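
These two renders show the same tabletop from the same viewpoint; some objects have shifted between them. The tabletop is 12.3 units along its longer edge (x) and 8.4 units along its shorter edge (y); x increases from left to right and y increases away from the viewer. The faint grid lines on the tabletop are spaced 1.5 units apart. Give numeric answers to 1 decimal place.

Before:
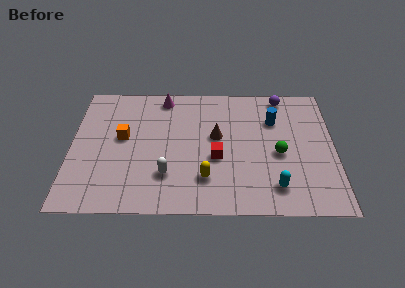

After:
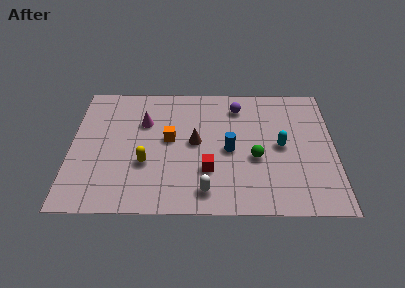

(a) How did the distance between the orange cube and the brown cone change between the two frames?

-3.2

Before: roughly 4.4 units apart; after: 1.2. That's 3.2 units closer together.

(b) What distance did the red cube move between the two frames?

0.9

From (6.8, 3.4) to (6.4, 2.6), the red cube covered √(0.4² + 0.8²) ≈ 0.9 units.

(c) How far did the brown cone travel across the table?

1.1

The brown cone was near (6.8, 4.8) before and (5.8, 4.4) after, so it travelled √(1.0² + 0.4²) ≈ 1.1 units.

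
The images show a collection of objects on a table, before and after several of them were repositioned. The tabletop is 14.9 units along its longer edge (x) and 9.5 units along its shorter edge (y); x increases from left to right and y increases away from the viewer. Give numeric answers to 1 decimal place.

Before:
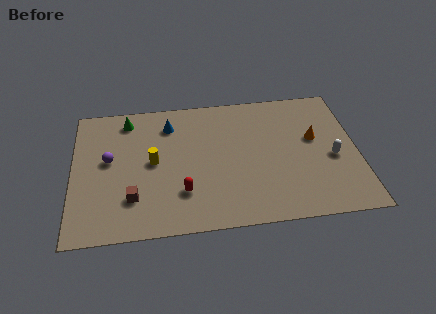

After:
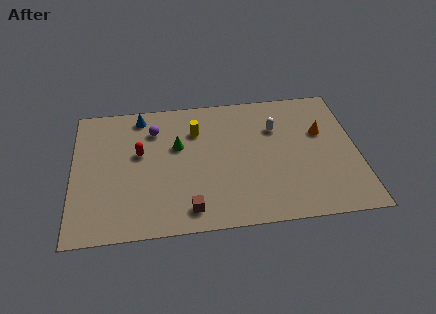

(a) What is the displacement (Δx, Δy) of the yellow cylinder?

(2.3, 2.0)

From the two frames, the yellow cylinder sits at roughly (4.2, 4.9) before and (6.5, 6.9) after.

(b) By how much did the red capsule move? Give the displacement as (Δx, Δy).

(-2.2, 3.0)

The red capsule was at about (5.7, 2.6) and moved to about (3.5, 5.6).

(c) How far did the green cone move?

3.4

The green cone moved from about (2.9, 8.1) to (5.5, 5.9), a distance of √(2.6² + 2.2²) ≈ 3.4.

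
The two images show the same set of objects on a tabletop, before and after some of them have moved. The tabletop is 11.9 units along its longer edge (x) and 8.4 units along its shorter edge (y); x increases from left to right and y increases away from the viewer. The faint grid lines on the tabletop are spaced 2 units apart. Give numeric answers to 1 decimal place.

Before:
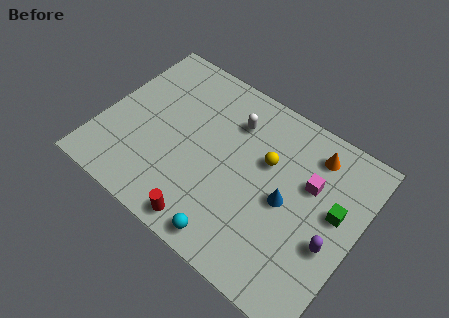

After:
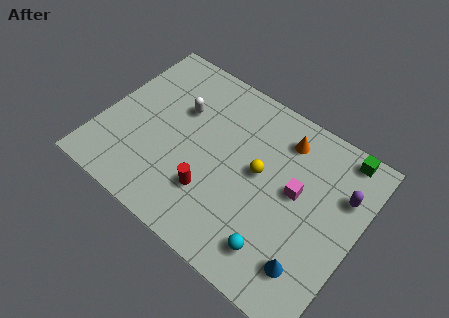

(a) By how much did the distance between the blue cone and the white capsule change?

+4.1

The distance was about 3.8 in the first image and 7.9 in the second, so they moved 4.1 units further apart.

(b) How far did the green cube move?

2.8

The green cube moved from about (10.8, 4.8) to (10.6, 7.6), a distance of √(0.2² + 2.8²) ≈ 2.8.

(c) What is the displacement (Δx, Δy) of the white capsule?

(-2.4, -0.8)

The white capsule started near (5.7, 6.3) and ended near (3.3, 5.5).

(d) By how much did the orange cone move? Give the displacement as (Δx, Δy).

(-1.4, -0.1)

The orange cone was at about (9.4, 6.9) and moved to about (8.0, 6.8).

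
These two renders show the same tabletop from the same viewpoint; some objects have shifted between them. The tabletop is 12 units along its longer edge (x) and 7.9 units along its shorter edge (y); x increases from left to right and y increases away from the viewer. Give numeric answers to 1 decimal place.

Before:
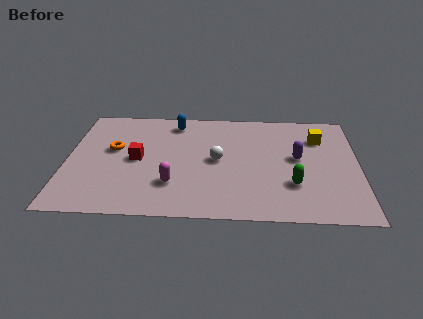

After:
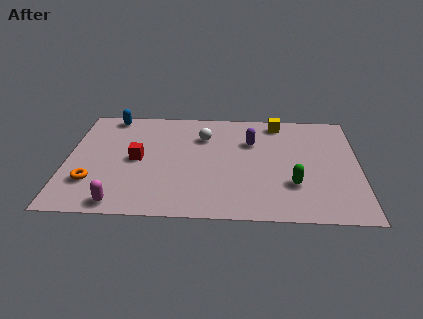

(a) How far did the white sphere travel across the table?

1.8

The white sphere was near (6.2, 4.0) before and (5.6, 5.7) after, so it travelled √(0.6² + 1.7²) ≈ 1.8 units.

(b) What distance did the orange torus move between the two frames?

2.5

The orange torus was near (1.9, 4.6) before and (1.1, 2.2) after, so it travelled √(0.8² + 2.4²) ≈ 2.5 units.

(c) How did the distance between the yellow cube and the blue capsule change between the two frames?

+0.9

They were about 6.1 units apart before and 7.0 after — 0.9 units further apart.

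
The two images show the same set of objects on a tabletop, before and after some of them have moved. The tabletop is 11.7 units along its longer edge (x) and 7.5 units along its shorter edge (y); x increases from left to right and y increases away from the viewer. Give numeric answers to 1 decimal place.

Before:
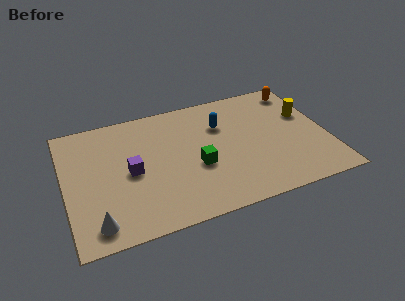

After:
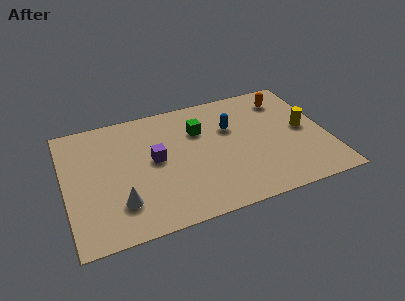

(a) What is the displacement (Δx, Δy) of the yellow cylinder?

(-0.2, -0.9)

From the two frames, the yellow cylinder sits at roughly (10.9, 4.7) before and (10.7, 3.8) after.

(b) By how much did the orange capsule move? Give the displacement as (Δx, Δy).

(-0.7, -0.4)

The orange capsule was at about (10.8, 6.4) and moved to about (10.1, 6.0).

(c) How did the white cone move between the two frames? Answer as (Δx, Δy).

(1.1, 0.8)

The white cone was at about (1.2, 1.1) and moved to about (2.3, 1.9).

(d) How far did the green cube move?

2.2

The green cube was near (5.8, 3.0) before and (6.1, 5.2) after, so it travelled √(0.3² + 2.2²) ≈ 2.2 units.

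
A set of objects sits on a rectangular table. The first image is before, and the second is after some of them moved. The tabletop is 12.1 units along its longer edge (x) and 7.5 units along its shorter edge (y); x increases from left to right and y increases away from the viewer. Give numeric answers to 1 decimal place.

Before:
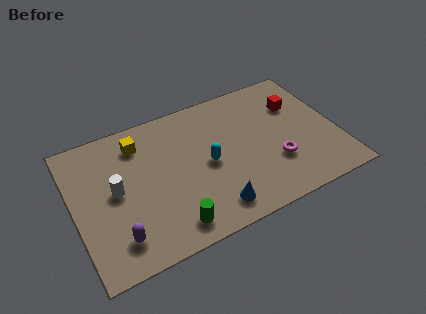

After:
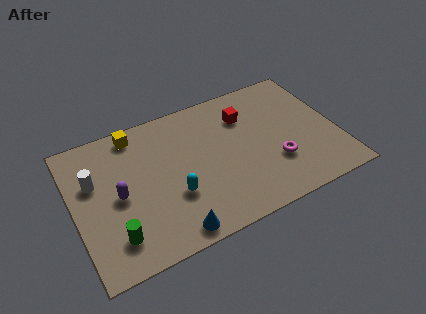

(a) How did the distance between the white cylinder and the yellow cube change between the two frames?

+0.3

Before: roughly 2.5 units apart; after: 2.8. That's 0.3 units further apart.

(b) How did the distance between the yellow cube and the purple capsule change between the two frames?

-1.5

They were about 4.7 units apart before and 3.2 after — 1.5 units closer together.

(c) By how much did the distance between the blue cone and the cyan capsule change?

-0.6

Before: roughly 2.4 units apart; after: 1.8. That's 0.6 units closer together.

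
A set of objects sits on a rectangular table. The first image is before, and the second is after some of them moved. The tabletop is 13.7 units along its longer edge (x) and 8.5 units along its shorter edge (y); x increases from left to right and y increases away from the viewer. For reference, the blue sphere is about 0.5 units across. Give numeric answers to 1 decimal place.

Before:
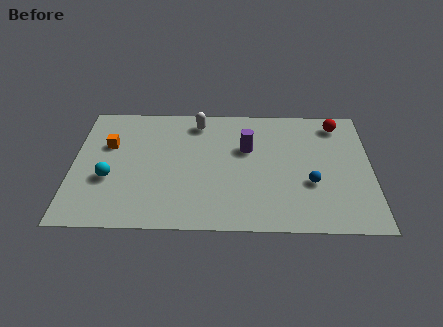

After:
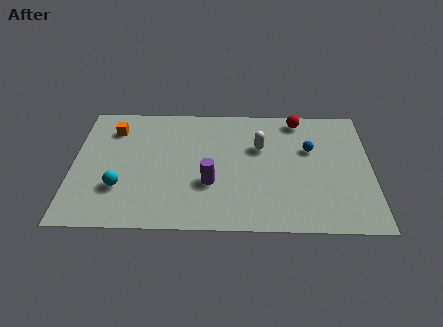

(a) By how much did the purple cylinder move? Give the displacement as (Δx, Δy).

(-1.7, -2.4)

The purple cylinder was at about (8.0, 5.4) and moved to about (6.3, 3.0).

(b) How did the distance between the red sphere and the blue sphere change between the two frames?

-2.1

The distance was about 4.3 in the first image and 2.2 in the second, so they moved 2.1 units closer together.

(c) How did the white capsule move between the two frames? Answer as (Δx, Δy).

(2.9, -1.7)

The white capsule was at about (5.7, 7.2) and moved to about (8.6, 5.5).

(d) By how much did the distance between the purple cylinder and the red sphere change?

+1.5

Before: roughly 4.6 units apart; after: 6.1. That's 1.5 units further apart.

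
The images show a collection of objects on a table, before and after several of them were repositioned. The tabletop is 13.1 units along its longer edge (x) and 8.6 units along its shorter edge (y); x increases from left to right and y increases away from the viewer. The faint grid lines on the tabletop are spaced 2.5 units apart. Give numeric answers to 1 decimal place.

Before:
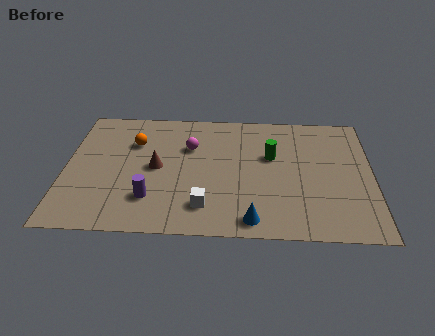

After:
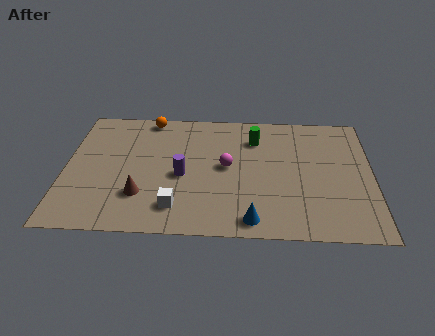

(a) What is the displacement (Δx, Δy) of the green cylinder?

(-0.7, 1.2)

The green cylinder was at about (8.8, 5.3) and moved to about (8.1, 6.5).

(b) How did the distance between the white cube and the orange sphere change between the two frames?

+1.0

They were about 5.2 units apart before and 6.2 after — 1.0 units further apart.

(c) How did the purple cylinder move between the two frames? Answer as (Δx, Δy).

(1.3, 1.6)

The purple cylinder was at about (3.7, 2.2) and moved to about (5.0, 3.8).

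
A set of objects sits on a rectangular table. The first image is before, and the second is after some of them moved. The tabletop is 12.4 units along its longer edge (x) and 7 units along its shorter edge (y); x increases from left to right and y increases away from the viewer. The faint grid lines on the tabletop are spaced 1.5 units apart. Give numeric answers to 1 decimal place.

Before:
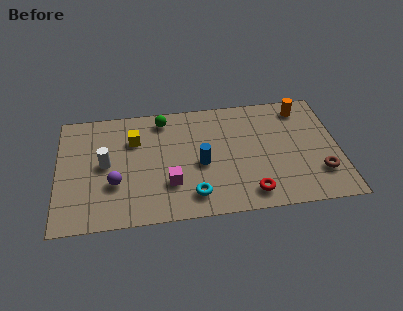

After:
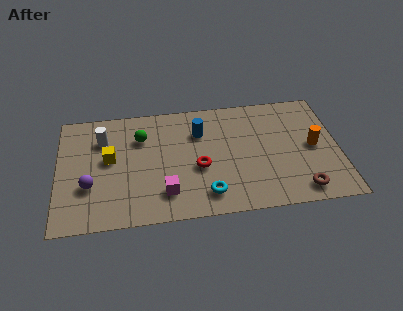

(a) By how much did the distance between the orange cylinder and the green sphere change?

+1.5

They were about 6.2 units apart before and 7.7 after — 1.5 units further apart.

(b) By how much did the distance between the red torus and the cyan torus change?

-0.9

The distance was about 2.5 in the first image and 1.6 in the second, so they moved 0.9 units closer together.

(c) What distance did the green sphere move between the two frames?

1.4

The green sphere moved from about (4.7, 6.0) to (3.7, 5.0), a distance of √(1.0² + 1.0²) ≈ 1.4.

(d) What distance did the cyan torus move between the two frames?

0.6

The cyan torus moved from about (5.9, 1.3) to (6.5, 1.3), a distance of √(0.6² + 0.0²) ≈ 0.6.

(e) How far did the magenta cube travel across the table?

0.5

The magenta cube moved from about (4.9, 2.1) to (4.7, 1.6), a distance of √(0.2² + 0.5²) ≈ 0.5.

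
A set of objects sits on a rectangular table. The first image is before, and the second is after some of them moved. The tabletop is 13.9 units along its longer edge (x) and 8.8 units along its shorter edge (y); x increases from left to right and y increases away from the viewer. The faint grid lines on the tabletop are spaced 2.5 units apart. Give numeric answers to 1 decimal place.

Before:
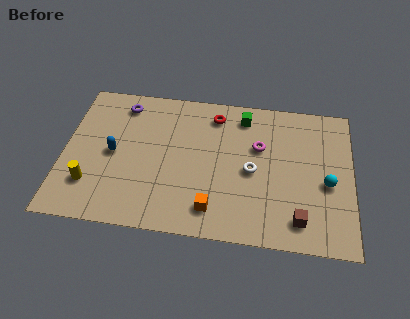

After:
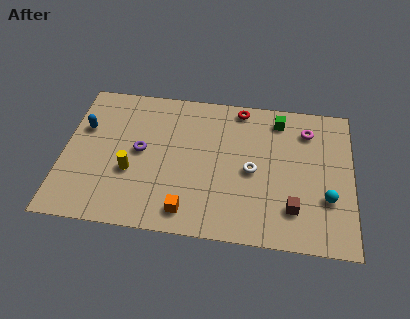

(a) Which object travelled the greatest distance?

the purple torus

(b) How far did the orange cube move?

1.2

The orange cube moved from about (7.3, 1.6) to (6.1, 1.3), a distance of √(1.2² + 0.3²) ≈ 1.2.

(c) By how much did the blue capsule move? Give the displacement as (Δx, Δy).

(-1.5, 1.4)

From the two frames, the blue capsule sits at roughly (2.4, 4.3) before and (0.9, 5.7) after.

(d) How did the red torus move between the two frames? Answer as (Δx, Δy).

(1.2, 0.6)

From the two frames, the red torus sits at roughly (7.2, 7.3) before and (8.4, 7.9) after.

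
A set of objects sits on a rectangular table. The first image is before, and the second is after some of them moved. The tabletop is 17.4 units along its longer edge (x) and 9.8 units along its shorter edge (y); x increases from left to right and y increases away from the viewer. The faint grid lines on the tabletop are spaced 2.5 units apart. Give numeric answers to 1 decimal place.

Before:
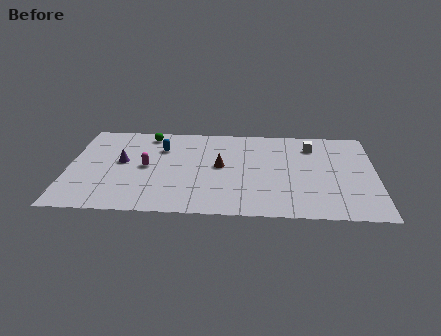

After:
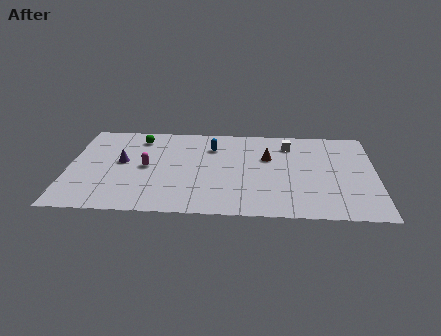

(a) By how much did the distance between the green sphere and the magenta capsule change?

-0.4

Before: roughly 3.6 units apart; after: 3.2. That's 0.4 units closer together.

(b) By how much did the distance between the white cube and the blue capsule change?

-4.2

The distance was about 8.6 in the first image and 4.4 in the second, so they moved 4.2 units closer together.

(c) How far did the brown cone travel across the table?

2.9

The brown cone moved from about (8.6, 5.2) to (11.3, 6.3), a distance of √(2.7² + 1.1²) ≈ 2.9.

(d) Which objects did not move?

the magenta capsule and the purple cone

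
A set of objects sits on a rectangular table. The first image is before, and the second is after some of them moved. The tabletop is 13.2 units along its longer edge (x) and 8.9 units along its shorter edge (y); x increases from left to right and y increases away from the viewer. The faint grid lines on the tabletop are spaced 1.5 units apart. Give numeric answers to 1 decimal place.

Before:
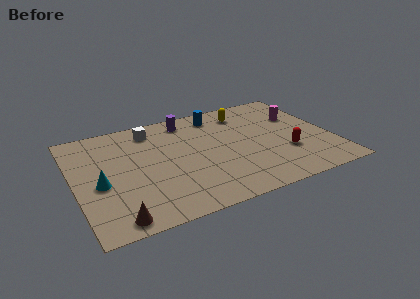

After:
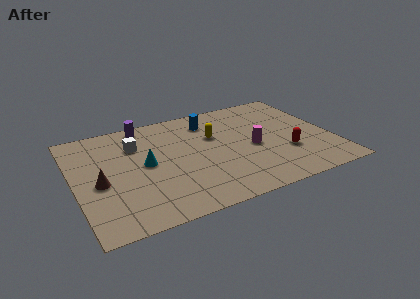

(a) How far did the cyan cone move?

2.5

The cyan cone was near (1.2, 3.8) before and (3.6, 4.6) after, so it travelled √(2.4² + 0.8²) ≈ 2.5 units.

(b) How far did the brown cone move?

3.0

From (1.7, 0.9) to (1.2, 3.9), the brown cone covered √(0.5² + 3.0²) ≈ 3.0 units.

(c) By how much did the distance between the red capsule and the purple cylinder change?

+1.9

The distance was about 6.6 in the first image and 8.5 in the second, so they moved 1.9 units further apart.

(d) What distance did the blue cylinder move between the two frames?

0.6

The blue cylinder moved from about (7.7, 7.5) to (7.2, 7.1), a distance of √(0.5² + 0.4²) ≈ 0.6.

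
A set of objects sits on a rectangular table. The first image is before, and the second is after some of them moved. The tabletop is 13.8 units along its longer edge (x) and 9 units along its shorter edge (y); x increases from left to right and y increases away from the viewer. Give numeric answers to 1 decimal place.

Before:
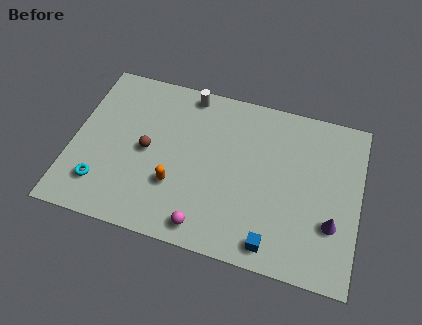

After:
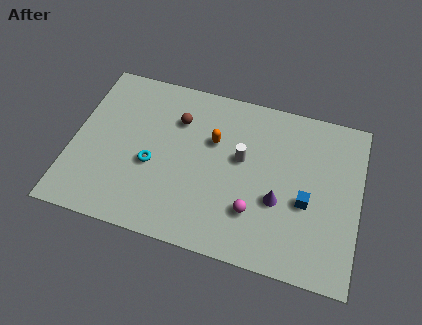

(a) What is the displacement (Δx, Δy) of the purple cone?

(-2.6, 0.5)

From the two frames, the purple cone sits at roughly (12.6, 2.9) before and (10.0, 3.4) after.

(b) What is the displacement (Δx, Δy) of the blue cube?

(1.4, 2.6)

The blue cube started near (9.9, 1.1) and ended near (11.3, 3.7).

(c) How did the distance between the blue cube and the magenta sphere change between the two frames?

-0.5

Before: roughly 3.2 units apart; after: 2.7. That's 0.5 units closer together.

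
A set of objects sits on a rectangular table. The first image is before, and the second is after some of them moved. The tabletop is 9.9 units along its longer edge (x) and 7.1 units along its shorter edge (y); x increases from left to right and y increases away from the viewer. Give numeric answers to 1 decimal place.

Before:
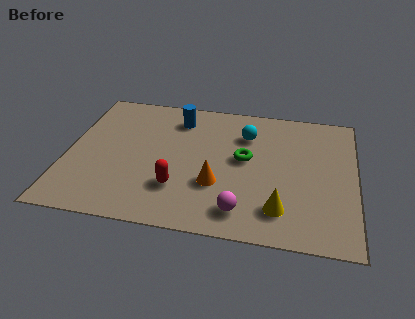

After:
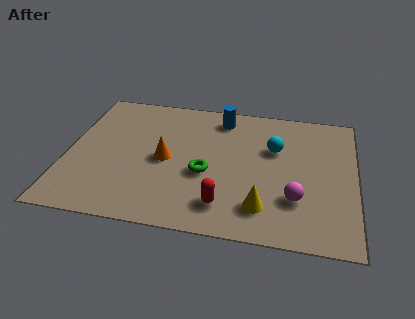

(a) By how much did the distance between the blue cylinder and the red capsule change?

+0.9

Before: roughly 3.7 units apart; after: 4.6. That's 0.9 units further apart.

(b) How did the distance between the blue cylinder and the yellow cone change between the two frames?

-0.8

The distance was about 5.6 in the first image and 4.8 in the second, so they moved 0.8 units closer together.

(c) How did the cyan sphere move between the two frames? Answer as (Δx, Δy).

(1.0, -0.6)

The cyan sphere started near (6.1, 5.2) and ended near (7.1, 4.6).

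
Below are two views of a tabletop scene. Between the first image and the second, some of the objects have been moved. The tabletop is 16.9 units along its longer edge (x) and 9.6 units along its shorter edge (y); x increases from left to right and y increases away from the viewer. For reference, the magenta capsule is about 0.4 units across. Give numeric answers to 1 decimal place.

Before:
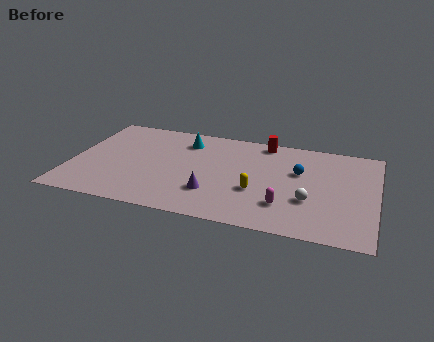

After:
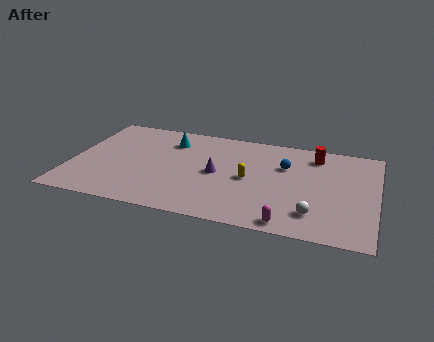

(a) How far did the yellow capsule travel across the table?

1.2

From (10.4, 3.5) to (9.9, 4.6), the yellow capsule covered √(0.5² + 1.1²) ≈ 1.2 units.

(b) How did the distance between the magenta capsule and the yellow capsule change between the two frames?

+2.5

Before: roughly 1.9 units apart; after: 4.4. That's 2.5 units further apart.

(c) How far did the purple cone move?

2.0

The purple cone was near (8.0, 2.7) before and (8.1, 4.7) after, so it travelled √(0.1² + 2.0²) ≈ 2.0 units.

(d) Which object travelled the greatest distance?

the red cylinder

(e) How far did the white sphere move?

1.2

From (13.3, 3.3) to (13.6, 2.1), the white sphere covered √(0.3² + 1.2²) ≈ 1.2 units.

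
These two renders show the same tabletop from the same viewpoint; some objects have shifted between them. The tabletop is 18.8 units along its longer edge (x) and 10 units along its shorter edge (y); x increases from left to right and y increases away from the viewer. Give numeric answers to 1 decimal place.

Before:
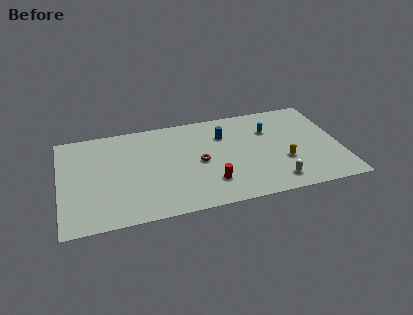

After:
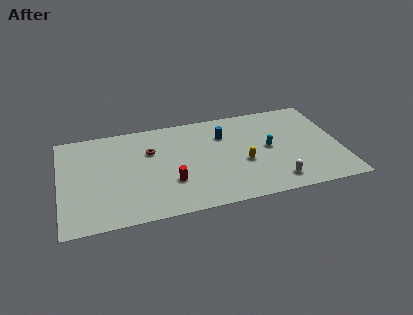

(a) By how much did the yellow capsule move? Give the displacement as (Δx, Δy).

(-2.7, 0.5)

The yellow capsule started near (14.9, 3.5) and ended near (12.2, 4.0).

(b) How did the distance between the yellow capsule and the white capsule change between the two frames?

+1.1

Before: roughly 2.0 units apart; after: 3.1. That's 1.1 units further apart.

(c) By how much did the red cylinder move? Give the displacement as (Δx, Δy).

(-2.6, 0.7)

From the two frames, the red cylinder sits at roughly (9.9, 2.5) before and (7.3, 3.2) after.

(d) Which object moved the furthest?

the brown torus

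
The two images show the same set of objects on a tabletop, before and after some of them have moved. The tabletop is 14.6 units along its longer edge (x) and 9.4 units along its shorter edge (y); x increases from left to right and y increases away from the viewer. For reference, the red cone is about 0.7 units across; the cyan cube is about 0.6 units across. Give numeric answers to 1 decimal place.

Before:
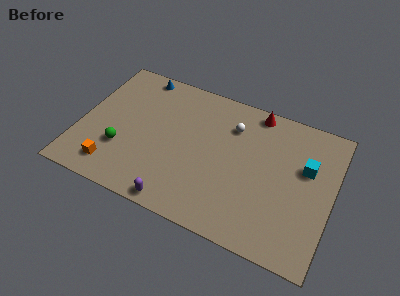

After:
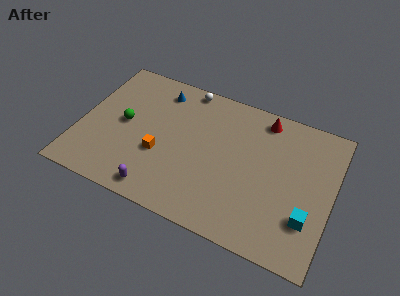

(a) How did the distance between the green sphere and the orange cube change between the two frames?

+1.2

The distance was about 1.4 in the first image and 2.6 in the second, so they moved 1.2 units further apart.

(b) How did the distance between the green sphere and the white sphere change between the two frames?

-2.2

The distance was about 7.2 in the first image and 5.0 in the second, so they moved 2.2 units closer together.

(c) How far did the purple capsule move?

1.2

The purple capsule was near (6.2, 0.8) before and (5.0, 1.1) after, so it travelled √(1.2² + 0.3²) ≈ 1.2 units.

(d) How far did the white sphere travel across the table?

3.3

The white sphere moved from about (8.6, 7.0) to (5.7, 8.6), a distance of √(2.9² + 1.6²) ≈ 3.3.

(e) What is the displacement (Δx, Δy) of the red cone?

(0.5, -0.3)

The red cone started near (9.8, 8.5) and ended near (10.3, 8.2).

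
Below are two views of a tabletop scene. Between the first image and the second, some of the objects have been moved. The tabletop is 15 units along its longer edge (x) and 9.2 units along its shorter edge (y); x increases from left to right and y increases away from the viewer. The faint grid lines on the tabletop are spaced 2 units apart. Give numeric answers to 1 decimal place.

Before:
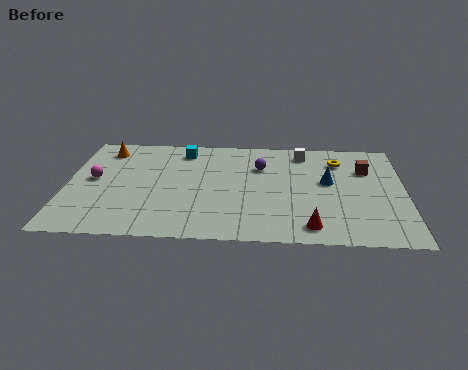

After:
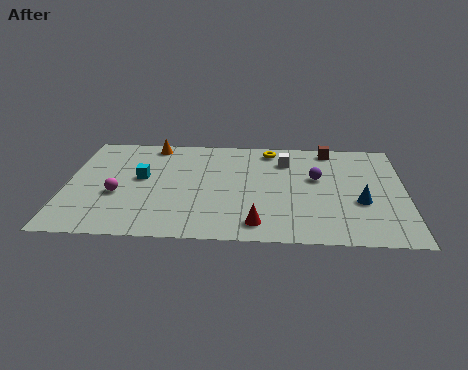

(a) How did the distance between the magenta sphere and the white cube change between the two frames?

-1.6

The distance was about 9.7 in the first image and 8.1 in the second, so they moved 1.6 units closer together.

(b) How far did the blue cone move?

2.2

The blue cone moved from about (11.6, 5.2) to (13.0, 3.5), a distance of √(1.4² + 1.7²) ≈ 2.2.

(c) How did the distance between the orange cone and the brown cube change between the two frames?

-3.8

They were about 11.8 units apart before and 8.0 after — 3.8 units closer together.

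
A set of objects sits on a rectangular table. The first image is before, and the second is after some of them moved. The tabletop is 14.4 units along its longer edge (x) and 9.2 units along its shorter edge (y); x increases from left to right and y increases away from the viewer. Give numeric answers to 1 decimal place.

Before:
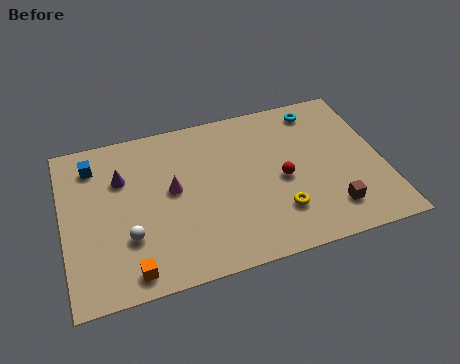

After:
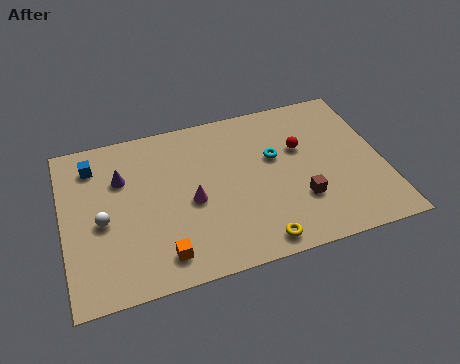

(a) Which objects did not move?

the blue cube and the purple cone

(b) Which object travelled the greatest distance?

the cyan torus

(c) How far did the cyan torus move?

3.2

The cyan torus moved from about (11.8, 7.9) to (9.6, 5.6), a distance of √(2.2² + 2.3²) ≈ 3.2.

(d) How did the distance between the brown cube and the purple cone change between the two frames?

-1.6

Before: roughly 10.1 units apart; after: 8.5. That's 1.6 units closer together.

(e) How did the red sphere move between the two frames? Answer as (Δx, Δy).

(1.0, 1.6)

From the two frames, the red sphere sits at roughly (9.8, 4.2) before and (10.8, 5.8) after.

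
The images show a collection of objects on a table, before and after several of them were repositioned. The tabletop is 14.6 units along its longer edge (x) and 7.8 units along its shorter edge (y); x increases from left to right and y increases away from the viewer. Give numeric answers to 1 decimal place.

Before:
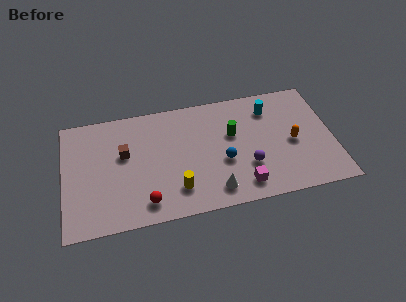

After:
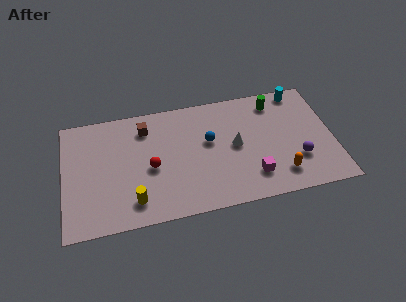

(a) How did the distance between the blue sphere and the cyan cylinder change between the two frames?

+1.6

They were about 4.0 units apart before and 5.6 after — 1.6 units further apart.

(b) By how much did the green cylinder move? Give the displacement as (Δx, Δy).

(2.4, 1.7)

The green cylinder started near (9.2, 4.8) and ended near (11.6, 6.5).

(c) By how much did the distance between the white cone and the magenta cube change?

+0.8

The distance was about 1.5 in the first image and 2.3 in the second, so they moved 0.8 units further apart.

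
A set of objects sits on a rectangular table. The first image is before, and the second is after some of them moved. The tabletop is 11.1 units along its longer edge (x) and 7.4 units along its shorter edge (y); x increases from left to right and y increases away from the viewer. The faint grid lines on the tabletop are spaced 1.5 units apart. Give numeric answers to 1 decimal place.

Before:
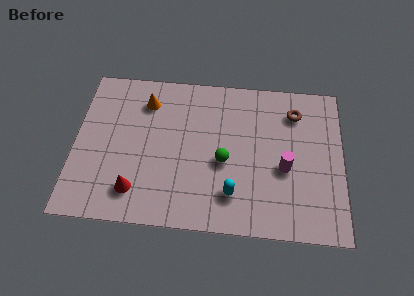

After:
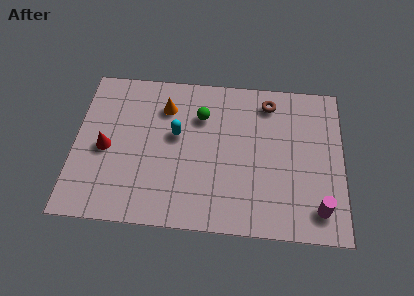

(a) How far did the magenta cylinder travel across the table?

2.3

The magenta cylinder was near (8.7, 3.1) before and (10.1, 1.3) after, so it travelled √(1.4² + 1.8²) ≈ 2.3 units.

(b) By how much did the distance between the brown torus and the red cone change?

-0.5

The distance was about 7.8 in the first image and 7.3 in the second, so they moved 0.5 units closer together.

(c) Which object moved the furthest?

the cyan capsule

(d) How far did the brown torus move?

1.2

The brown torus moved from about (9.1, 5.8) to (8.0, 6.2), a distance of √(1.1² + 0.4²) ≈ 1.2.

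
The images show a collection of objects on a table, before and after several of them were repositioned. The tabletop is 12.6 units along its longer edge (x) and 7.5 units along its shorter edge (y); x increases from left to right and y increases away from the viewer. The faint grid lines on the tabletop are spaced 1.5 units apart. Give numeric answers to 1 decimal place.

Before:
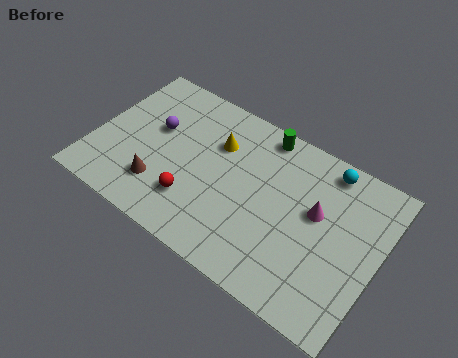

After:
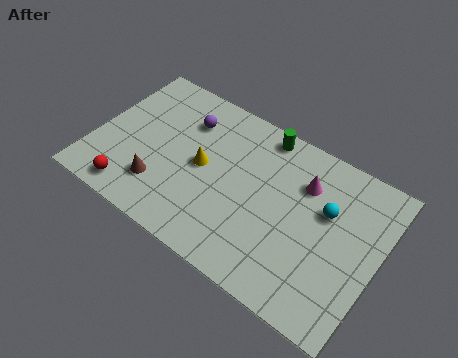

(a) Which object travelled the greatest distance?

the red sphere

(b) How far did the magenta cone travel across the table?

1.2

The magenta cone moved from about (9.8, 4.4) to (9.1, 5.4), a distance of √(0.7² + 1.0²) ≈ 1.2.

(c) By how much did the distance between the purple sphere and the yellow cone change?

-0.7

They were about 2.8 units apart before and 2.1 after — 0.7 units closer together.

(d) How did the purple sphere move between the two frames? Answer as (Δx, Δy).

(1.2, 1.1)

The purple sphere started near (2.5, 4.5) and ended near (3.7, 5.6).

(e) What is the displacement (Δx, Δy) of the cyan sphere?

(0.3, -1.9)

From the two frames, the cyan sphere sits at roughly (9.9, 6.6) before and (10.2, 4.7) after.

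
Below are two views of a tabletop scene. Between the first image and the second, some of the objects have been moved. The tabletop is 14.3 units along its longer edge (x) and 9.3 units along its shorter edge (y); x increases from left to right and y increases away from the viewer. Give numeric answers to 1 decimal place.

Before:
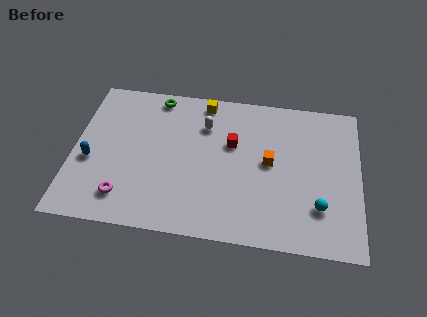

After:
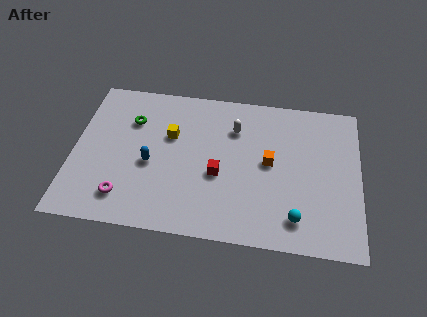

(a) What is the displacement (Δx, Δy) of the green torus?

(-1.2, -1.7)

The green torus was at about (4.0, 8.3) and moved to about (2.8, 6.6).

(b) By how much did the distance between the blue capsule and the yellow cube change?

-5.0

They were about 7.1 units apart before and 2.1 after — 5.0 units closer together.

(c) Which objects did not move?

the orange cube and the magenta torus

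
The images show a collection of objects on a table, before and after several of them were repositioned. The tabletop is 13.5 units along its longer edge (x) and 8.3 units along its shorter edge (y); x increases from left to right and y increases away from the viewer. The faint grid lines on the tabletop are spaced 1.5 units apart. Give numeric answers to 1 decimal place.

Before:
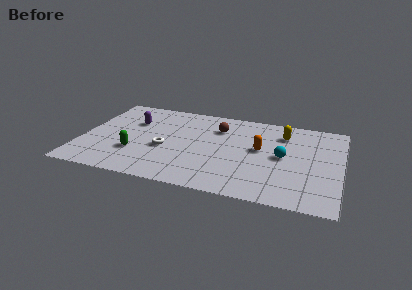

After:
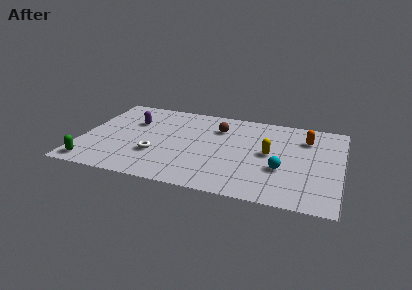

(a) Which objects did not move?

the brown sphere and the purple capsule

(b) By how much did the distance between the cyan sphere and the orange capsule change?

+2.1

Before: roughly 1.3 units apart; after: 3.4. That's 2.1 units further apart.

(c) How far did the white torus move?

0.8

From (4.4, 3.4) to (4.0, 2.7), the white torus covered √(0.4² + 0.7²) ≈ 0.8 units.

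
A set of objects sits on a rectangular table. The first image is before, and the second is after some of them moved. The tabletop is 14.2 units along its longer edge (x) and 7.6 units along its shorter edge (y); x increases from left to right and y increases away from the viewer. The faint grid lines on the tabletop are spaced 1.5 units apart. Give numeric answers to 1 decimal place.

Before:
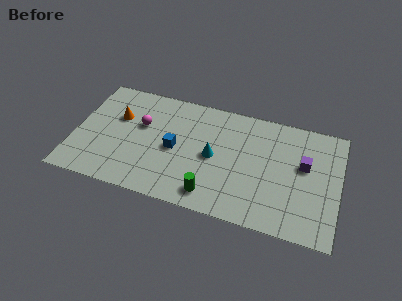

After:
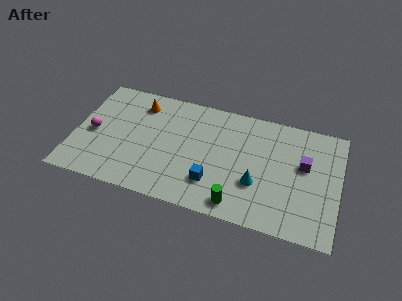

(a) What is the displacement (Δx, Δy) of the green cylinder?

(1.4, -0.2)

The green cylinder started near (7.6, 1.2) and ended near (9.0, 1.0).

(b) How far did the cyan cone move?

2.6

From (7.5, 3.7) to (9.9, 2.6), the cyan cone covered √(2.4² + 1.1²) ≈ 2.6 units.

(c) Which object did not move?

the purple cube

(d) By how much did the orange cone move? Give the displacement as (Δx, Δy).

(1.1, 1.2)

The orange cone started near (2.2, 4.9) and ended near (3.3, 6.1).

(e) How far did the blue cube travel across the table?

2.7

From (5.4, 3.6) to (7.6, 2.0), the blue cube covered √(2.2² + 1.6²) ≈ 2.7 units.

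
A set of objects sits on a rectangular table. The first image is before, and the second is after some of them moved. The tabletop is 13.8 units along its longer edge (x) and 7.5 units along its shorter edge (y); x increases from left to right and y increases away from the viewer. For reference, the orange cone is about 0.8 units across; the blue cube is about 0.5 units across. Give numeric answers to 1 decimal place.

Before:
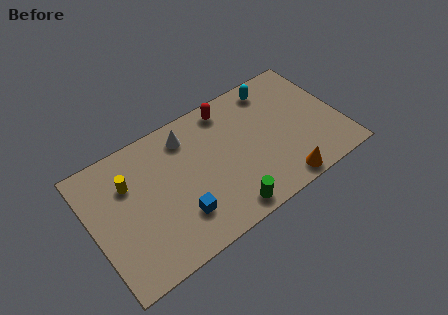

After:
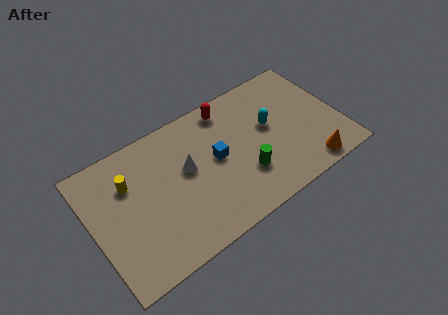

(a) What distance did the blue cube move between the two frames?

3.1

The blue cube was near (4.5, 2.0) before and (6.9, 4.0) after, so it travelled √(2.4² + 2.0²) ≈ 3.1 units.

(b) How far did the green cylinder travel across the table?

1.9

The green cylinder moved from about (6.9, 0.9) to (8.2, 2.3), a distance of √(1.3² + 1.4²) ≈ 1.9.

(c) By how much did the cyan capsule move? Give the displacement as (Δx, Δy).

(-0.6, -2.1)

The cyan capsule started near (10.6, 6.4) and ended near (10.0, 4.3).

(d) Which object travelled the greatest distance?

the blue cube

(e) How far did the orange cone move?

1.6

The orange cone moved from about (10.0, 0.8) to (11.6, 0.9), a distance of √(1.6² + 0.1²) ≈ 1.6.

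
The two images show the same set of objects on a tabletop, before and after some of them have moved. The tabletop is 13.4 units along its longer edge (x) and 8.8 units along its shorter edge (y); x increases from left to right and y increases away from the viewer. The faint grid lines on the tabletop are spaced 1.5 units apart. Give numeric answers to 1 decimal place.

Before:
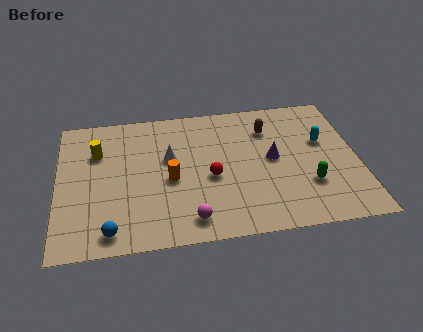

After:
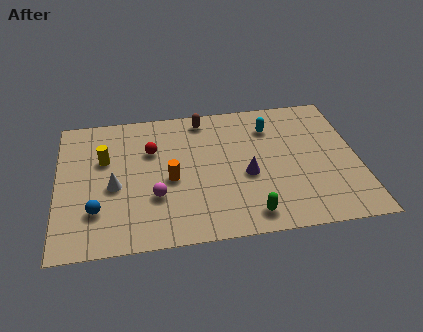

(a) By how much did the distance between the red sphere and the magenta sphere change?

+0.3

The distance was about 2.7 in the first image and 3.0 in the second, so they moved 0.3 units further apart.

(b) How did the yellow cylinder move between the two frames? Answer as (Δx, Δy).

(0.3, -0.5)

The yellow cylinder was at about (1.8, 6.1) and moved to about (2.1, 5.6).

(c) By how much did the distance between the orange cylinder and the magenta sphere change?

-1.5

They were about 2.7 units apart before and 1.2 after — 1.5 units closer together.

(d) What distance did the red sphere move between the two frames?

3.3

From (6.8, 3.8) to (4.2, 5.9), the red sphere covered √(2.6² + 2.1²) ≈ 3.3 units.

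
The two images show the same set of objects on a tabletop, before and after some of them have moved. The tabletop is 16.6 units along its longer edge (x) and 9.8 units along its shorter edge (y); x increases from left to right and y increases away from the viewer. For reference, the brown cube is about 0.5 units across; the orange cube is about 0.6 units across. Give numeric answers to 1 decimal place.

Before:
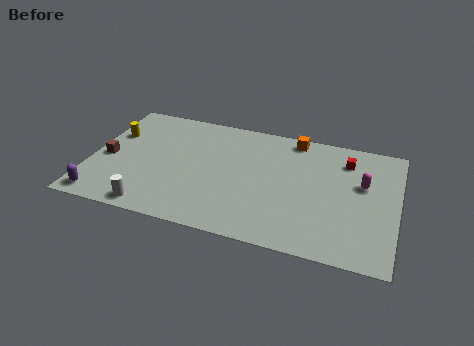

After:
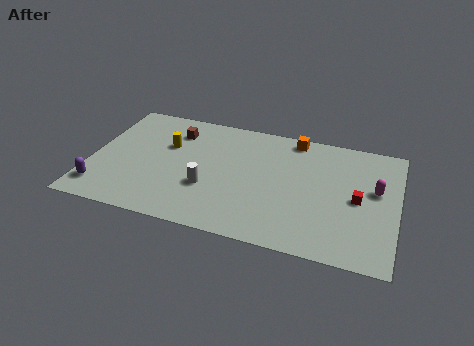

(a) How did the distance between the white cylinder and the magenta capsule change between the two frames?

-2.9

Before: roughly 12.1 units apart; after: 9.2. That's 2.9 units closer together.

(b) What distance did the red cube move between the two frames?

3.1

From (13.7, 7.7) to (14.5, 4.7), the red cube covered √(0.8² + 3.0²) ≈ 3.1 units.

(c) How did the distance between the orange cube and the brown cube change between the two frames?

-4.2

The distance was about 10.8 in the first image and 6.6 in the second, so they moved 4.2 units closer together.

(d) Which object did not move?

the orange cube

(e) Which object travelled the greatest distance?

the brown cube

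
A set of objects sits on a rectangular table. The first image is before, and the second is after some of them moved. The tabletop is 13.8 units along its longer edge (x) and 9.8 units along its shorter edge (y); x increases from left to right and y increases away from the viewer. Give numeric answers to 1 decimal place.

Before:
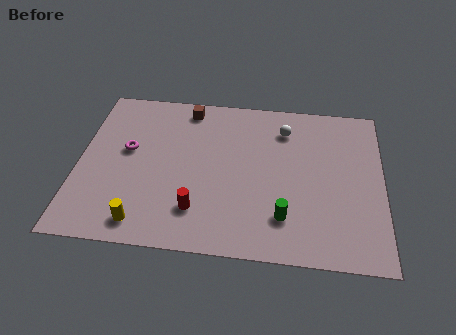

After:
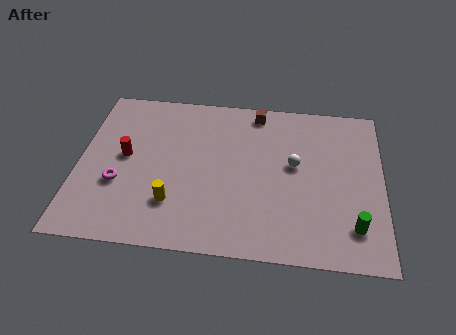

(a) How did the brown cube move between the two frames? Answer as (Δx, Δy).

(3.2, 0.1)

The brown cube started near (4.8, 8.6) and ended near (8.0, 8.7).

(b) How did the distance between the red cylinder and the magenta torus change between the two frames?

-3.0

They were about 4.7 units apart before and 1.7 after — 3.0 units closer together.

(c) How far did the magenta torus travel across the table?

2.1

From (2.2, 5.6) to (1.9, 3.5), the magenta torus covered √(0.3² + 2.1²) ≈ 2.1 units.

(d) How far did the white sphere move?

2.3

The white sphere was near (9.3, 7.7) before and (9.8, 5.5) after, so it travelled √(0.5² + 2.2²) ≈ 2.3 units.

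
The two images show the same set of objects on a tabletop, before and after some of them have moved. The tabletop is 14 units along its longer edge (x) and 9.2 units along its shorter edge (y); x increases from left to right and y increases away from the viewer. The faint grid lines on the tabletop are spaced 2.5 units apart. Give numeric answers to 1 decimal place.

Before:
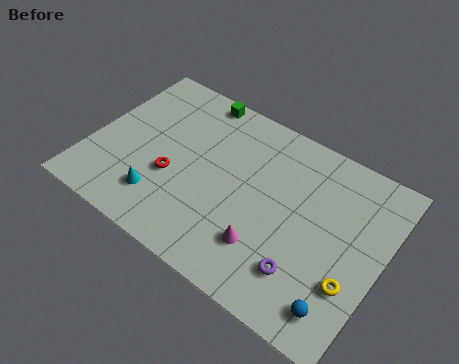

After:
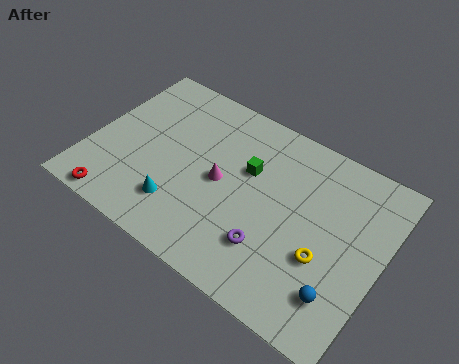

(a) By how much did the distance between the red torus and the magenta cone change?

+0.8

The distance was about 4.9 in the first image and 5.7 in the second, so they moved 0.8 units further apart.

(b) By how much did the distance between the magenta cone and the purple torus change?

+1.5

They were about 1.9 units apart before and 3.4 after — 1.5 units further apart.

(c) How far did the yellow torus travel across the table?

1.5

The yellow torus was near (12.9, 2.9) before and (11.5, 3.4) after, so it travelled √(1.4² + 0.5²) ≈ 1.5 units.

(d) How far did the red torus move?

3.5

From (4.1, 3.5) to (1.9, 0.8), the red torus covered √(2.2² + 2.7²) ≈ 3.5 units.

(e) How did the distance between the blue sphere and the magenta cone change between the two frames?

+2.8

Before: roughly 3.8 units apart; after: 6.6. That's 2.8 units further apart.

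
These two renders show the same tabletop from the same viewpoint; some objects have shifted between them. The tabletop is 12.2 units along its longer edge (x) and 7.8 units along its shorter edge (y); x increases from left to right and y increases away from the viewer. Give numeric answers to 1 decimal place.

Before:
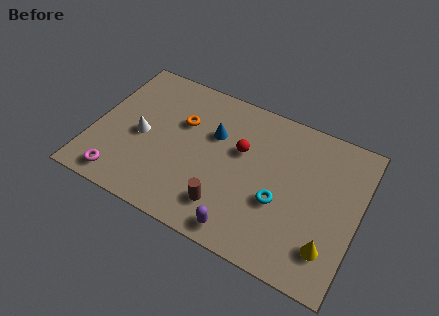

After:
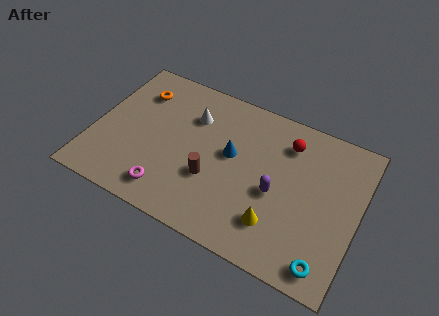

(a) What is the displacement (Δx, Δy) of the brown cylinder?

(-0.8, 1.1)

The brown cylinder started near (6.4, 1.7) and ended near (5.6, 2.8).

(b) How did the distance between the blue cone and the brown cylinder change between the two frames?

-1.8

Before: roughly 3.5 units apart; after: 1.7. That's 1.8 units closer together.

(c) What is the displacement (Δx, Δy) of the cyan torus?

(2.4, -2.0)

The cyan torus was at about (8.7, 3.0) and moved to about (11.1, 1.0).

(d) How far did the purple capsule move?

2.8

From (7.3, 0.9) to (8.5, 3.4), the purple capsule covered √(1.2² + 2.5²) ≈ 2.8 units.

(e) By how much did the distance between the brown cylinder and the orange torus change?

+0.8

They were about 4.2 units apart before and 5.0 after — 0.8 units further apart.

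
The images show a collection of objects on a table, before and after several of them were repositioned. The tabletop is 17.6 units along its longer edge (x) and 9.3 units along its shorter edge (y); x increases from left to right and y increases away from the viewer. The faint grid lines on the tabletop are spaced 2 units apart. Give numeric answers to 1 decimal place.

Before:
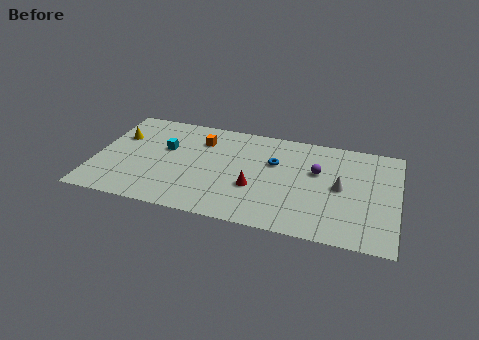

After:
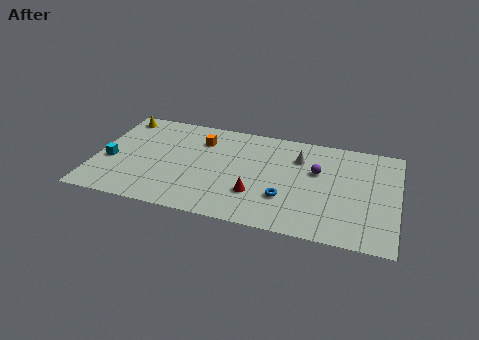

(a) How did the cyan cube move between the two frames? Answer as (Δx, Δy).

(-3.1, -1.9)

The cyan cube started near (4.0, 5.7) and ended near (0.9, 3.8).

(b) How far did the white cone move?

3.3

The white cone was near (14.3, 4.7) before and (11.8, 6.8) after, so it travelled √(2.5² + 2.1²) ≈ 3.3 units.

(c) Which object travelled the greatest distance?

the cyan cube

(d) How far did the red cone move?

0.6

From (9.4, 3.4) to (9.5, 2.8), the red cone covered √(0.1² + 0.6²) ≈ 0.6 units.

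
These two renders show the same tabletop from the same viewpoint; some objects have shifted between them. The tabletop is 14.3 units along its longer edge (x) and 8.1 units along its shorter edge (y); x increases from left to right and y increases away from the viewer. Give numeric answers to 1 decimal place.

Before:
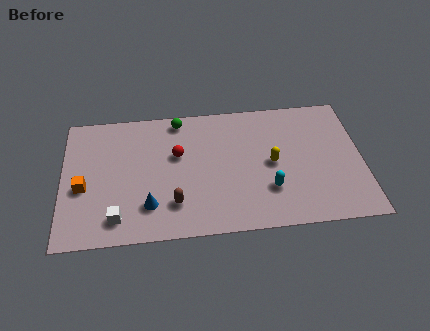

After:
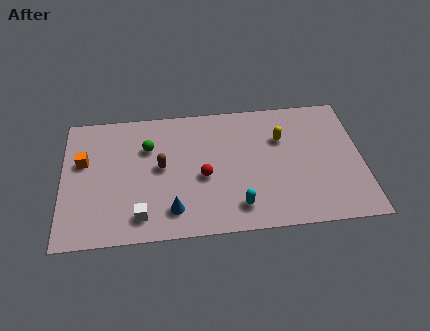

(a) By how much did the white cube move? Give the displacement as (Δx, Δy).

(1.1, 0.0)

The white cube was at about (2.6, 1.4) and moved to about (3.7, 1.4).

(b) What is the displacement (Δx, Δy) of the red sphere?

(1.2, -1.5)

From the two frames, the red sphere sits at roughly (5.5, 5.0) before and (6.7, 3.5) after.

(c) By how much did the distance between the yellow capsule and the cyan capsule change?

+3.0

They were about 1.6 units apart before and 4.6 after — 3.0 units further apart.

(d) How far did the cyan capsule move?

1.7

The cyan capsule moved from about (9.8, 2.4) to (8.3, 1.5), a distance of √(1.5² + 0.9²) ≈ 1.7.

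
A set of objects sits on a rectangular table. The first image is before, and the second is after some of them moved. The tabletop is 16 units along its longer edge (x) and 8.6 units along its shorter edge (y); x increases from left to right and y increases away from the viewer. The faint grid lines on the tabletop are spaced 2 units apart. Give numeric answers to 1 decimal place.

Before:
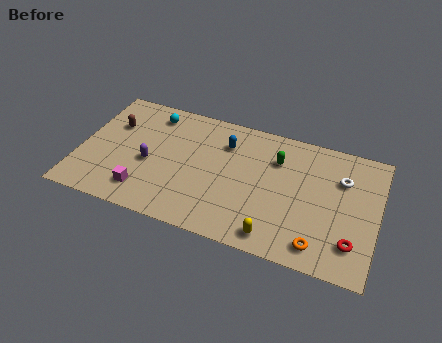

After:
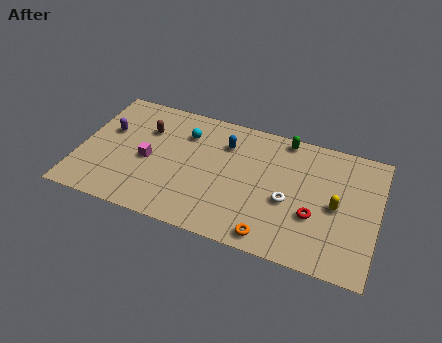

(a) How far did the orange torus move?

2.5

From (13.1, 1.3) to (10.6, 1.0), the orange torus covered √(2.5² + 0.3²) ≈ 2.5 units.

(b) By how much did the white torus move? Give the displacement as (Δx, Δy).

(-2.7, -2.4)

The white torus was at about (14.0, 6.0) and moved to about (11.3, 3.6).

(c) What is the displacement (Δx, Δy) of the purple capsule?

(-2.4, 1.6)

From the two frames, the purple capsule sits at roughly (3.8, 3.7) before and (1.4, 5.3) after.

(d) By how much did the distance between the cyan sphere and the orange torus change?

-3.8

Before: roughly 11.2 units apart; after: 7.4. That's 3.8 units closer together.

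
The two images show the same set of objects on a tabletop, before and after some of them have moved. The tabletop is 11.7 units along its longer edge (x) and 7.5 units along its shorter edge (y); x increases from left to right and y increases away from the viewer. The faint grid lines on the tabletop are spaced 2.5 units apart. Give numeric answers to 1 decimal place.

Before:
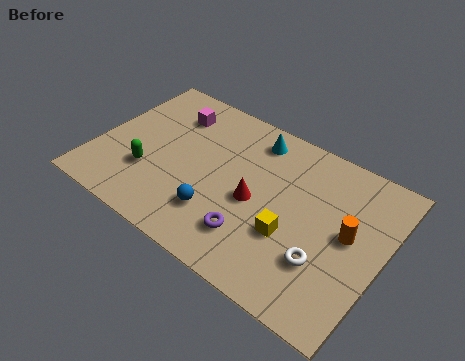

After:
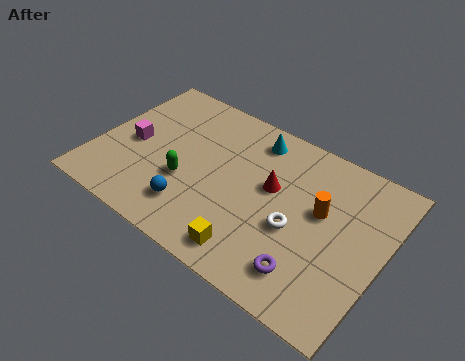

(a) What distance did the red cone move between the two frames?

1.1

From (6.6, 3.4) to (7.1, 4.4), the red cone covered √(0.5² + 1.0²) ≈ 1.1 units.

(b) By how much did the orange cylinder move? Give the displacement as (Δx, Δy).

(-1.2, 0.4)

The orange cylinder was at about (10.3, 4.0) and moved to about (9.1, 4.4).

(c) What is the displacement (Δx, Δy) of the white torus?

(-1.3, 0.8)

The white torus was at about (9.6, 2.3) and moved to about (8.3, 3.1).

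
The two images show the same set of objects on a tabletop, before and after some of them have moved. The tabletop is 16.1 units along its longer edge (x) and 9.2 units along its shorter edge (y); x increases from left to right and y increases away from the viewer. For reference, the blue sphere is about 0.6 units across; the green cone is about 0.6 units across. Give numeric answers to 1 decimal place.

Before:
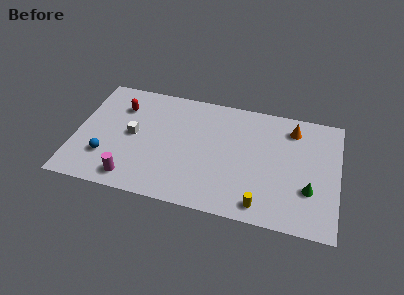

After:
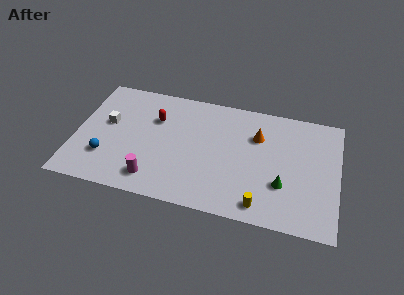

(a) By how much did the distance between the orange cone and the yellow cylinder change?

-1.3

Before: roughly 6.5 units apart; after: 5.2. That's 1.3 units closer together.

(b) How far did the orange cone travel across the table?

2.4

The orange cone was near (13.2, 7.5) before and (11.1, 6.4) after, so it travelled √(2.1² + 1.1²) ≈ 2.4 units.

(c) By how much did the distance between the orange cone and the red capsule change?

-4.3

They were about 10.6 units apart before and 6.3 after — 4.3 units closer together.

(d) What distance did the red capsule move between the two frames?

2.3

The red capsule moved from about (2.6, 6.8) to (4.8, 6.3), a distance of √(2.2² + 0.5²) ≈ 2.3.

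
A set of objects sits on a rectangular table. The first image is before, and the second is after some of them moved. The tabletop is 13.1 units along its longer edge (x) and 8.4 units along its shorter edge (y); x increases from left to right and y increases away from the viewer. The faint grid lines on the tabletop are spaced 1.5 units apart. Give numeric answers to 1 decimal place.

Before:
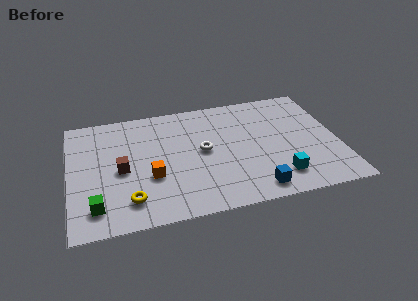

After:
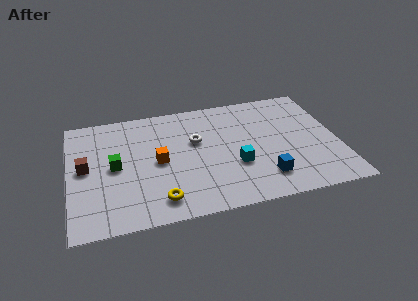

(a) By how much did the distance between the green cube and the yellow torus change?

+1.8

The distance was about 1.6 in the first image and 3.4 in the second, so they moved 1.8 units further apart.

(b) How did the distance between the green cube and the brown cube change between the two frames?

-1.2

The distance was about 2.6 in the first image and 1.4 in the second, so they moved 1.2 units closer together.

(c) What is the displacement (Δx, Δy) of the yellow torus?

(1.4, -0.3)

The yellow torus was at about (2.8, 1.7) and moved to about (4.2, 1.4).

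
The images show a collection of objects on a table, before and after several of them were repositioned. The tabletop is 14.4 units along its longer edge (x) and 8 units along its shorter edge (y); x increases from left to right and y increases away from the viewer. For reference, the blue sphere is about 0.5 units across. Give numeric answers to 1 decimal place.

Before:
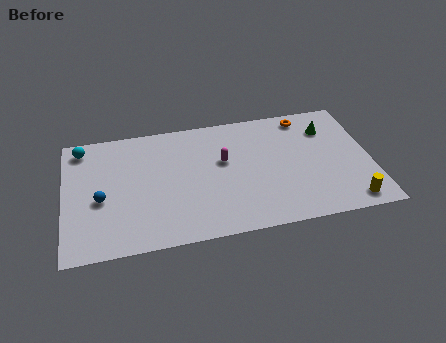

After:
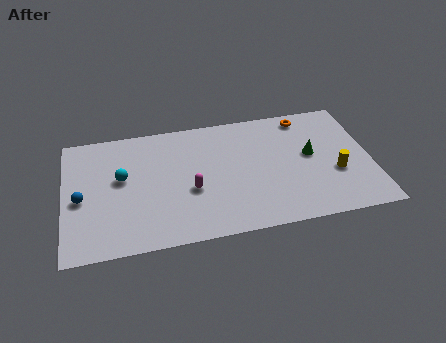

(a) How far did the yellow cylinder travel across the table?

2.1

The yellow cylinder moved from about (13.2, 1.0) to (12.7, 3.0), a distance of √(0.5² + 2.0²) ≈ 2.1.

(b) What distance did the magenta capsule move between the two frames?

2.3

The magenta capsule moved from about (7.5, 4.8) to (5.9, 3.2), a distance of √(1.6² + 1.6²) ≈ 2.3.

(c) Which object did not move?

the orange torus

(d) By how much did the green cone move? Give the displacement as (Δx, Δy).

(-0.9, -1.6)

The green cone was at about (12.5, 6.0) and moved to about (11.6, 4.4).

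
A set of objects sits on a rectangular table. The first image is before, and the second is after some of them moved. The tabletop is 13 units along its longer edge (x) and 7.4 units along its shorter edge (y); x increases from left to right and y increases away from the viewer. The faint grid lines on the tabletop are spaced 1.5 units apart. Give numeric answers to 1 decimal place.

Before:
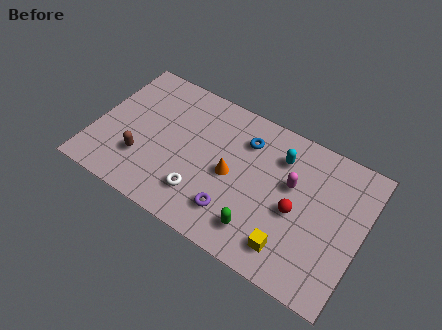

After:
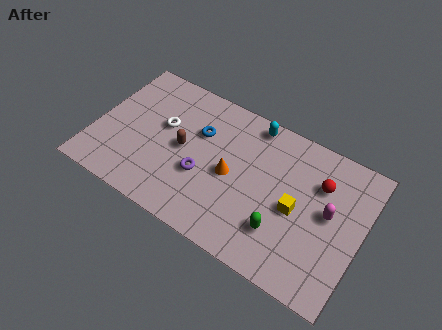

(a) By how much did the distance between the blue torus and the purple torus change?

-1.7

The distance was about 3.9 in the first image and 2.2 in the second, so they moved 1.7 units closer together.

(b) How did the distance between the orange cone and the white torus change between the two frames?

+1.5

Before: roughly 2.1 units apart; after: 3.6. That's 1.5 units further apart.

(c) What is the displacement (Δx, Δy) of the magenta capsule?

(1.9, -0.5)

The magenta capsule started near (9.5, 4.5) and ended near (11.4, 4.0).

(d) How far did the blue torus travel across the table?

2.3

The blue torus was near (7.1, 5.6) before and (4.9, 4.9) after, so it travelled √(2.2² + 0.7²) ≈ 2.3 units.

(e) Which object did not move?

the orange cone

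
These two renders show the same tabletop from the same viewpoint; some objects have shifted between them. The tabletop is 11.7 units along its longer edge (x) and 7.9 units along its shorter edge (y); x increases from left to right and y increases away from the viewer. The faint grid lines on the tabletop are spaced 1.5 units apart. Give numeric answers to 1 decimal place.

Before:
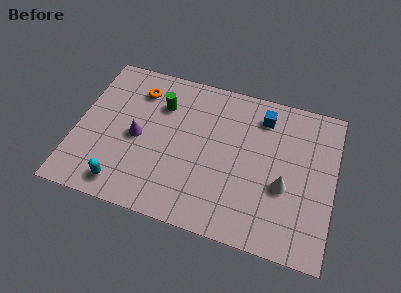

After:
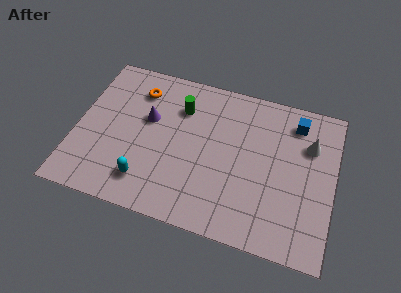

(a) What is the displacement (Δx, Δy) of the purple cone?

(0.4, 1.1)

The purple cone was at about (2.8, 3.7) and moved to about (3.2, 4.8).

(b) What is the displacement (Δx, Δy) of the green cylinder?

(0.9, 0.1)

The green cylinder started near (3.7, 5.7) and ended near (4.6, 5.8).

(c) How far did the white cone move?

2.6

The white cone was near (9.5, 3.1) before and (10.5, 5.5) after, so it travelled √(1.0² + 2.4²) ≈ 2.6 units.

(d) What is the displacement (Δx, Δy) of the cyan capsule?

(1.0, 0.5)

From the two frames, the cyan capsule sits at roughly (2.4, 1.1) before and (3.4, 1.6) after.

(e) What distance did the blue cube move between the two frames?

1.5

The blue cube was near (8.3, 6.4) before and (9.8, 6.5) after, so it travelled √(1.5² + 0.1²) ≈ 1.5 units.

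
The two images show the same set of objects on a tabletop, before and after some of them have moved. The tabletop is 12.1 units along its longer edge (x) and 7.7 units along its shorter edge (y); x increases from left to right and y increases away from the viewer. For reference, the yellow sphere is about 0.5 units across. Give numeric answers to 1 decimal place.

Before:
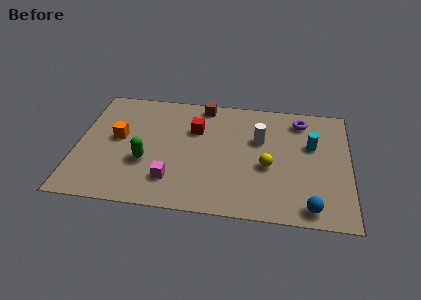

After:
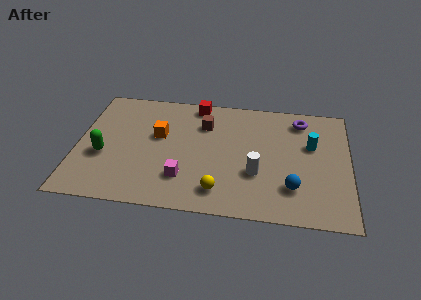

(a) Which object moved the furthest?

the yellow sphere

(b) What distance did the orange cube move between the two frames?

1.8

The orange cube was near (1.8, 4.2) before and (3.6, 4.6) after, so it travelled √(1.8² + 0.4²) ≈ 1.8 units.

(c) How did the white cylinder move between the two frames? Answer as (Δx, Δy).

(-0.1, -2.2)

The white cylinder started near (8.1, 4.9) and ended near (8.0, 2.7).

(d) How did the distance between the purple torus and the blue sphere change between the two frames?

-1.1

They were about 5.5 units apart before and 4.4 after — 1.1 units closer together.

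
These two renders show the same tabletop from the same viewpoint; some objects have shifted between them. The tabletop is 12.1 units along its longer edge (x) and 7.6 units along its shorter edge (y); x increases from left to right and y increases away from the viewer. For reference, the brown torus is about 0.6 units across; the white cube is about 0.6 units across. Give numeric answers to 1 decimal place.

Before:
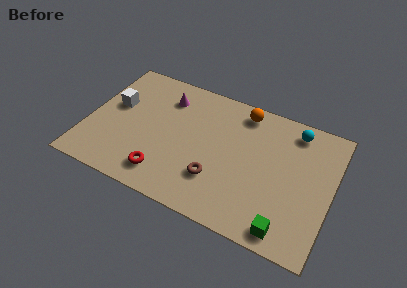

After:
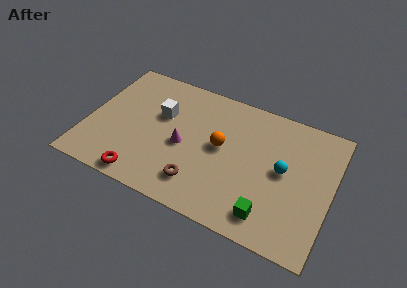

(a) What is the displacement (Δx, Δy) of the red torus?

(-1.0, -0.6)

The red torus was at about (4.1, 1.4) and moved to about (3.1, 0.8).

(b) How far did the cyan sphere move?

2.5

From (10.0, 6.5) to (9.7, 4.0), the cyan sphere covered √(0.3² + 2.5²) ≈ 2.5 units.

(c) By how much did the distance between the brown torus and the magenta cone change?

-2.7

The distance was about 4.8 in the first image and 2.1 in the second, so they moved 2.7 units closer together.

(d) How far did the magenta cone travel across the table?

2.8

The magenta cone moved from about (3.6, 5.9) to (4.8, 3.4), a distance of √(1.2² + 2.5²) ≈ 2.8.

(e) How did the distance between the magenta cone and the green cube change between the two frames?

-3.3

They were about 8.3 units apart before and 5.0 after — 3.3 units closer together.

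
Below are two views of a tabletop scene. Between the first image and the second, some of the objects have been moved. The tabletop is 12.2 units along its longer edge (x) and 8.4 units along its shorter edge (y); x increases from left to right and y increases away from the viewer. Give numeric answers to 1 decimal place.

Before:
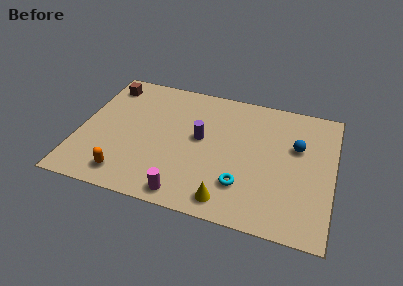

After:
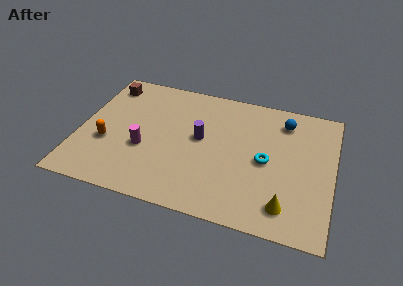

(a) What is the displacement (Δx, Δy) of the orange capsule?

(-1.1, 1.8)

The orange capsule started near (2.5, 1.3) and ended near (1.4, 3.1).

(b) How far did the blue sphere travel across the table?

1.7

The blue sphere moved from about (10.4, 5.3) to (9.7, 6.8), a distance of √(0.7² + 1.5²) ≈ 1.7.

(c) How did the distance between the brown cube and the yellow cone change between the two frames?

+1.9

They were about 8.7 units apart before and 10.6 after — 1.9 units further apart.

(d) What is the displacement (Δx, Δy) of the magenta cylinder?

(-2.2, 2.3)

The magenta cylinder started near (5.4, 0.9) and ended near (3.2, 3.2).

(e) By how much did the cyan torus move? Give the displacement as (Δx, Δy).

(1.0, 1.8)

From the two frames, the cyan torus sits at roughly (8.0, 2.2) before and (9.0, 4.0) after.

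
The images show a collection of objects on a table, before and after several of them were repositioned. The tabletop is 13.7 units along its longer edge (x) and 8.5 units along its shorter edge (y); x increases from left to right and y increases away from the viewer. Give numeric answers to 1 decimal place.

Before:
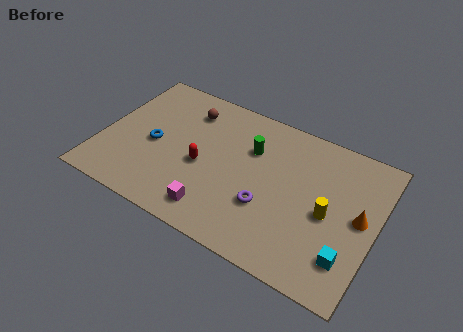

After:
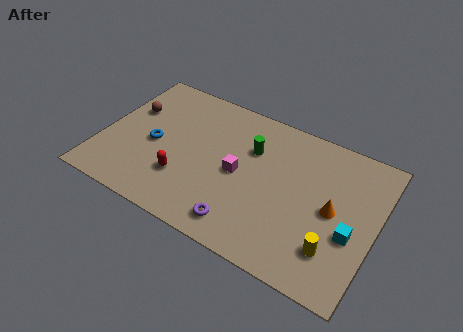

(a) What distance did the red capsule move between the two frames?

1.4

The red capsule was near (5.1, 3.7) before and (4.3, 2.5) after, so it travelled √(0.8² + 1.2²) ≈ 1.4 units.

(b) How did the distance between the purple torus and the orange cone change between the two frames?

+0.4

The distance was about 4.6 in the first image and 5.0 in the second, so they moved 0.4 units further apart.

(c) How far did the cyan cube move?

1.3

The cyan cube was near (12.6, 2.0) before and (12.6, 3.3) after, so it travelled √(0.0² + 1.3²) ≈ 1.3 units.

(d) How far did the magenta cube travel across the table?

2.8

The magenta cube moved from about (6.1, 1.4) to (6.9, 4.1), a distance of √(0.8² + 2.7²) ≈ 2.8.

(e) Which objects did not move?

the green cylinder and the blue torus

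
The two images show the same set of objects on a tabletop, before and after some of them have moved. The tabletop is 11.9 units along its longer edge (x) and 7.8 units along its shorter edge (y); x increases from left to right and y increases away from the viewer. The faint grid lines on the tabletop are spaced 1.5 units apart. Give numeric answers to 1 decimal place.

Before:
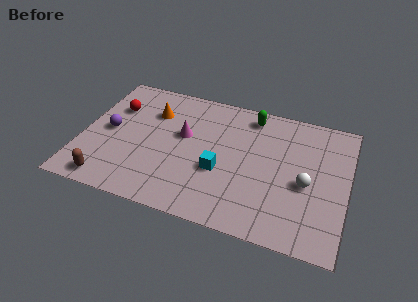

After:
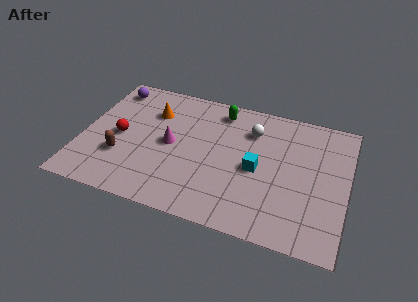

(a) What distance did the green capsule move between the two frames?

1.4

The green capsule moved from about (7.4, 6.7) to (6.0, 6.6), a distance of √(1.4² + 0.1²) ≈ 1.4.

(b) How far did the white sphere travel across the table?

3.5

The white sphere moved from about (10.1, 3.4) to (7.5, 5.8), a distance of √(2.6² + 2.4²) ≈ 3.5.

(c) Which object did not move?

the orange cone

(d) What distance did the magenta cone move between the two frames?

0.9

The magenta cone moved from about (4.5, 4.6) to (4.0, 3.9), a distance of √(0.5² + 0.7²) ≈ 0.9.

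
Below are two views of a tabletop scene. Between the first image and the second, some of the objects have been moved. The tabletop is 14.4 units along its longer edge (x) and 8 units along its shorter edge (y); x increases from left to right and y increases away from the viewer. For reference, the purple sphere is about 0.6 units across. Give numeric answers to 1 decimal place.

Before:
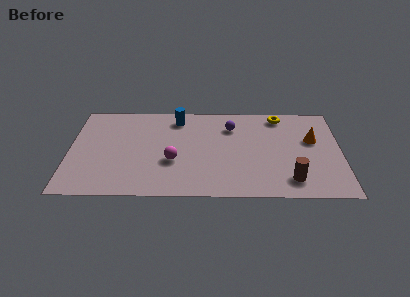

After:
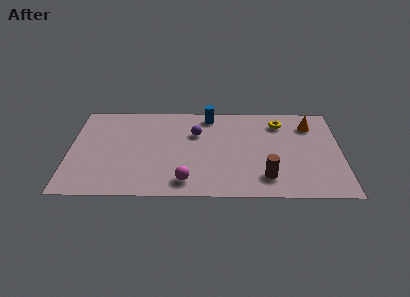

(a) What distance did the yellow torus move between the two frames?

0.6

The yellow torus moved from about (11.2, 7.0) to (11.2, 6.4), a distance of √(0.0² + 0.6²) ≈ 0.6.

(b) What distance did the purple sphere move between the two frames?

2.0

From (8.6, 6.0) to (6.7, 5.4), the purple sphere covered √(1.9² + 0.6²) ≈ 2.0 units.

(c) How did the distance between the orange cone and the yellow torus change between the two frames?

-1.1

The distance was about 2.7 in the first image and 1.6 in the second, so they moved 1.1 units closer together.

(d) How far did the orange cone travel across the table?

1.3

The orange cone was near (12.9, 4.9) before and (12.8, 6.2) after, so it travelled √(0.1² + 1.3²) ≈ 1.3 units.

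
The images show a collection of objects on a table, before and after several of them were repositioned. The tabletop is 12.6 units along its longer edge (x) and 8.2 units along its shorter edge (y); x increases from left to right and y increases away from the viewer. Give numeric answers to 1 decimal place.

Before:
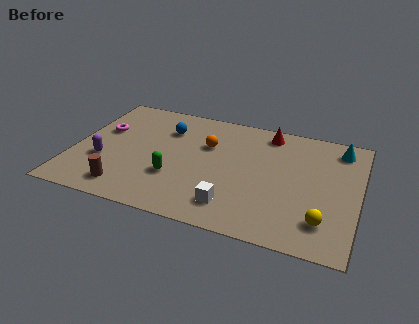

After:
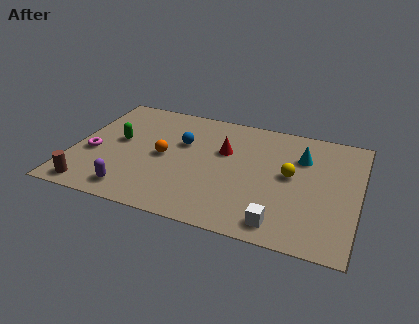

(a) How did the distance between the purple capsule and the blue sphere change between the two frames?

+0.4

The distance was about 4.0 in the first image and 4.4 in the second, so they moved 0.4 units further apart.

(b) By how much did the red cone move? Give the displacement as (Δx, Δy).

(-1.8, -1.9)

From the two frames, the red cone sits at roughly (8.4, 7.1) before and (6.6, 5.2) after.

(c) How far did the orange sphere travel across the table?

2.3

From (5.8, 5.4) to (4.0, 4.0), the orange sphere covered √(1.8² + 1.4²) ≈ 2.3 units.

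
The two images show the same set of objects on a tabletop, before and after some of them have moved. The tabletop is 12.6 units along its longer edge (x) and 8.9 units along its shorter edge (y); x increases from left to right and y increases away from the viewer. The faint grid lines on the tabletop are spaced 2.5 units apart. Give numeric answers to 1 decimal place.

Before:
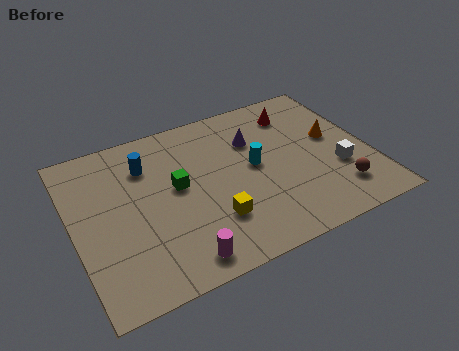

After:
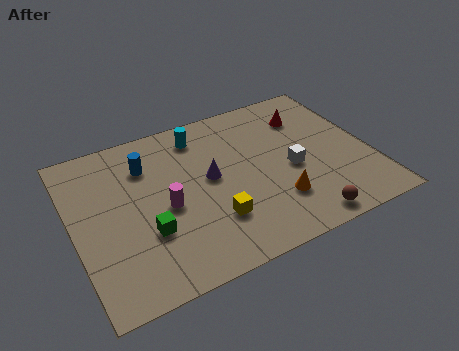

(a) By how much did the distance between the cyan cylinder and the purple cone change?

+1.1

They were about 1.5 units apart before and 2.6 after — 1.1 units further apart.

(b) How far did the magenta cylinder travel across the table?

2.9

The magenta cylinder moved from about (4.0, 1.1) to (3.8, 4.0), a distance of √(0.2² + 2.9²) ≈ 2.9.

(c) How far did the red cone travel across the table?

0.6

The red cone was near (9.9, 7.1) before and (10.3, 6.7) after, so it travelled √(0.4² + 0.4²) ≈ 0.6 units.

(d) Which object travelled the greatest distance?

the orange cone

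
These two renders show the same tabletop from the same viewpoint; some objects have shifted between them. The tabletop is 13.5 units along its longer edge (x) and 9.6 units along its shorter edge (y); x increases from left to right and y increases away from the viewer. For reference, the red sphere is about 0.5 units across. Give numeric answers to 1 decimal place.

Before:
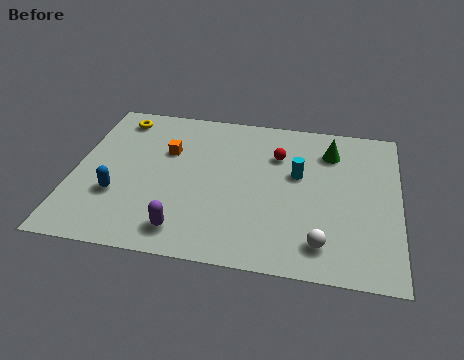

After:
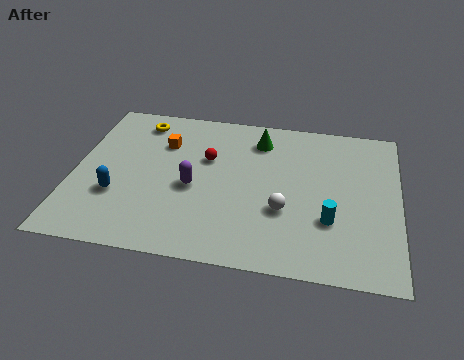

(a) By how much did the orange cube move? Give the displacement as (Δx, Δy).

(-0.2, 0.5)

The orange cube was at about (3.8, 6.3) and moved to about (3.6, 6.8).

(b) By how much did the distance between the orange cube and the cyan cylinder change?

+2.5

Before: roughly 5.5 units apart; after: 8.0. That's 2.5 units further apart.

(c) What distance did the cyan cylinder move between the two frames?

3.0

The cyan cylinder moved from about (9.3, 5.7) to (10.7, 3.1), a distance of √(1.4² + 2.6²) ≈ 3.0.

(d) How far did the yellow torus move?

0.9

The yellow torus moved from about (1.6, 8.2) to (2.5, 8.1), a distance of √(0.9² + 0.1²) ≈ 0.9.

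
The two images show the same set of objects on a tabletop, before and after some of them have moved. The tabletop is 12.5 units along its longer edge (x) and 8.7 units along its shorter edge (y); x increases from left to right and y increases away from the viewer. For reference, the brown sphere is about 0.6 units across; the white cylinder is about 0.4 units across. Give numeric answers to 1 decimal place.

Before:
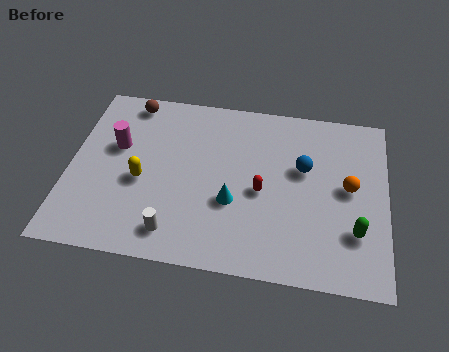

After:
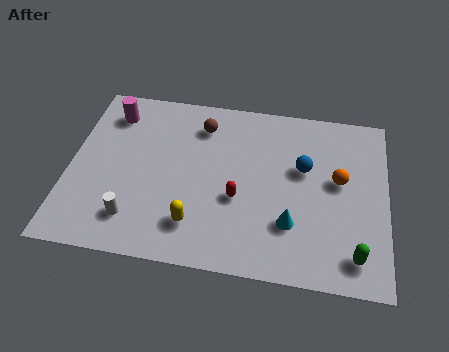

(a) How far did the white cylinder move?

1.6

From (4.3, 1.4) to (2.7, 1.8), the white cylinder covered √(1.6² + 0.4²) ≈ 1.6 units.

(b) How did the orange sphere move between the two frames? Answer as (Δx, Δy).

(-0.4, 0.3)

From the two frames, the orange sphere sits at roughly (11.0, 4.6) before and (10.6, 4.9) after.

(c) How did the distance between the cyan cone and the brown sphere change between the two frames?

-0.5

They were about 6.2 units apart before and 5.7 after — 0.5 units closer together.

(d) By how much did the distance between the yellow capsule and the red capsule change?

-2.5

The distance was about 4.7 in the first image and 2.2 in the second, so they moved 2.5 units closer together.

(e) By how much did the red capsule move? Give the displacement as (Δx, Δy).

(-0.9, -0.5)

From the two frames, the red capsule sits at roughly (7.6, 3.9) before and (6.7, 3.4) after.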